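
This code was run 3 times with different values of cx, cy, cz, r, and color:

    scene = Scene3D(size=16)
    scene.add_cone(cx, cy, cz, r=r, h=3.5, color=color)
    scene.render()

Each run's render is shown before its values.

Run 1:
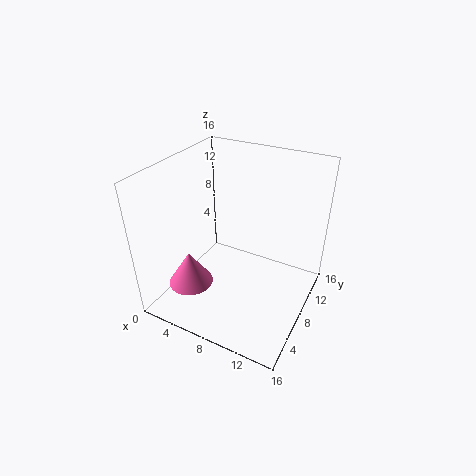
cx = 5.5, cy = 2.25, cz = 5.25, r = 2.25, color = 'hotpink'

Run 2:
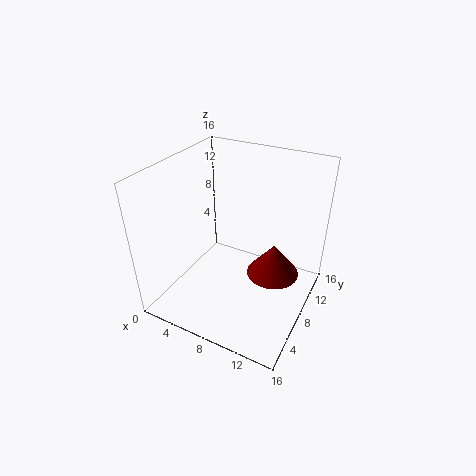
cx = 12.5, cy = 7.5, cz = 5.25, r = 2.75, color = 'maroon'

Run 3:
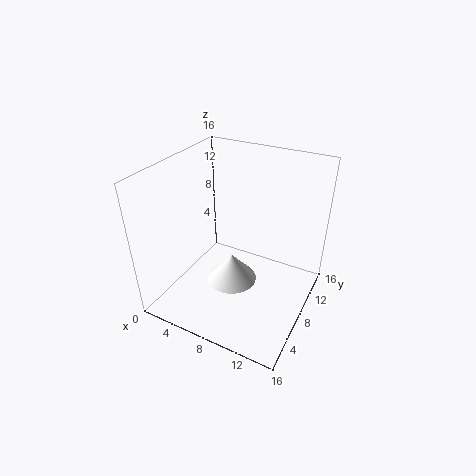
cx = 6.75, cy = 8.75, cz = 1.25, r = 3, color = 'white'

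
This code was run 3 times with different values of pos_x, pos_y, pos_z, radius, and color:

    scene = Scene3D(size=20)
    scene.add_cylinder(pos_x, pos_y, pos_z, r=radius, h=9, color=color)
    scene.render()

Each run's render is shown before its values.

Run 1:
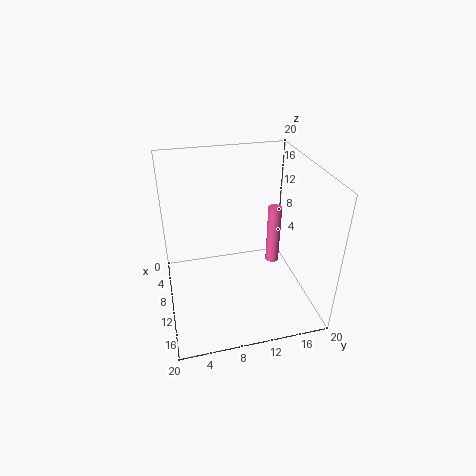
pos_x = 8, pos_y = 16, pos_z = 4, radius = 1, color = 'hotpink'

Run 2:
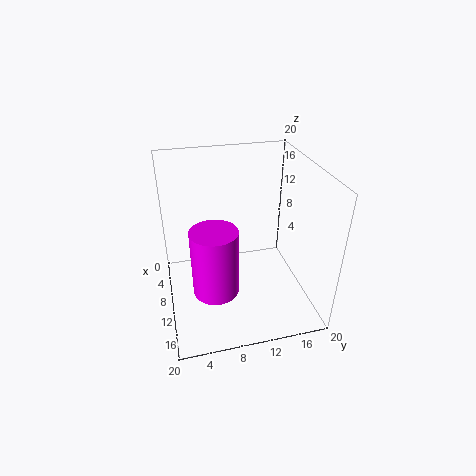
pos_x = 14, pos_y = 6, pos_z = 5, radius = 3, color = 'magenta'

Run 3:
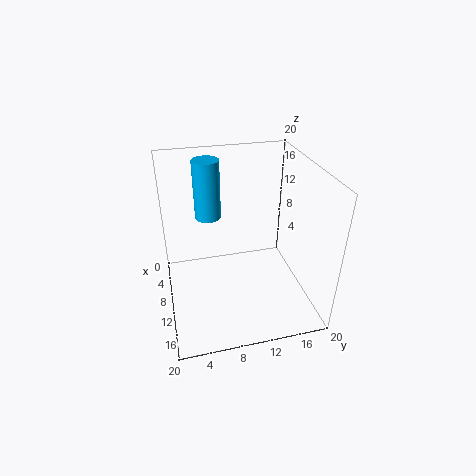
pos_x = 3, pos_y = 7, pos_z = 10, radius = 2, color = 'deepskyblue'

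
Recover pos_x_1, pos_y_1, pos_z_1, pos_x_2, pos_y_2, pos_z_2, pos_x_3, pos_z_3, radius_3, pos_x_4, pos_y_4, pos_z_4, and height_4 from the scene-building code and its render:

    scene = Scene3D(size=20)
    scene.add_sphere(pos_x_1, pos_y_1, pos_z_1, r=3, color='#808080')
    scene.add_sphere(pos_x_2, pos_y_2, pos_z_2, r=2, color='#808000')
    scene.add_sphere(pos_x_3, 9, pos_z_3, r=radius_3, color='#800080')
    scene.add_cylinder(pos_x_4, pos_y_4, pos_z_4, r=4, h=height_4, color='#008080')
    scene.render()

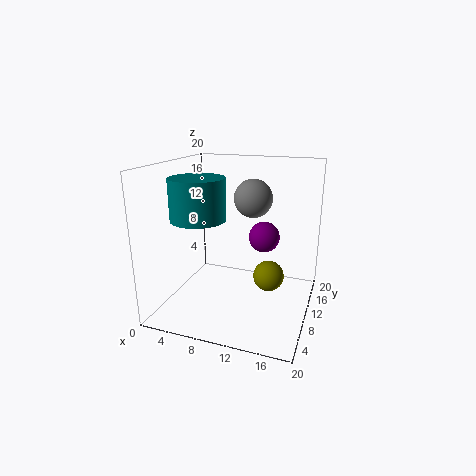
pos_x_1 = 10; pos_y_1 = 17; pos_z_1 = 14; pos_x_2 = 15; pos_y_2 = 8; pos_z_2 = 6; pos_x_3 = 14; pos_z_3 = 11; radius_3 = 2; pos_x_4 = 4; pos_y_4 = 10; pos_z_4 = 12; height_4 = 6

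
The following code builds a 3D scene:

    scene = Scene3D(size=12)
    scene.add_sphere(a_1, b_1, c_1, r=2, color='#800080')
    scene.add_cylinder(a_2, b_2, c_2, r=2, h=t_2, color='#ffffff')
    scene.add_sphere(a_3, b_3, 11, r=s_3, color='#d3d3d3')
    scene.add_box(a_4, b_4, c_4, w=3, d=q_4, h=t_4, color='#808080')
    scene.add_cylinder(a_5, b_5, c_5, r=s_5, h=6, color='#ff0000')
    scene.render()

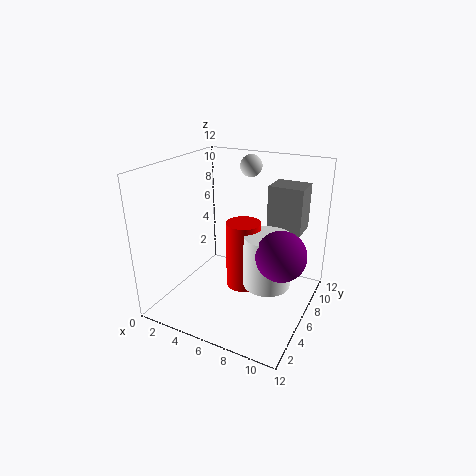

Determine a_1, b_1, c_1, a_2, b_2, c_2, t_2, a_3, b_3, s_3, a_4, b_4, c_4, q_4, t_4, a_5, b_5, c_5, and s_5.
a_1 = 10, b_1 = 5.5, c_1 = 5.5, a_2 = 8.5, b_2 = 6.5, c_2 = 2, t_2 = 4.5, a_3 = 5, b_3 = 10.5, s_3 = 1, a_4 = 7.5, b_4 = 8.5, c_4 = 6, q_4 = 2.5, t_4 = 4, a_5 = 6, b_5 = 7, c_5 = 1, s_5 = 1.5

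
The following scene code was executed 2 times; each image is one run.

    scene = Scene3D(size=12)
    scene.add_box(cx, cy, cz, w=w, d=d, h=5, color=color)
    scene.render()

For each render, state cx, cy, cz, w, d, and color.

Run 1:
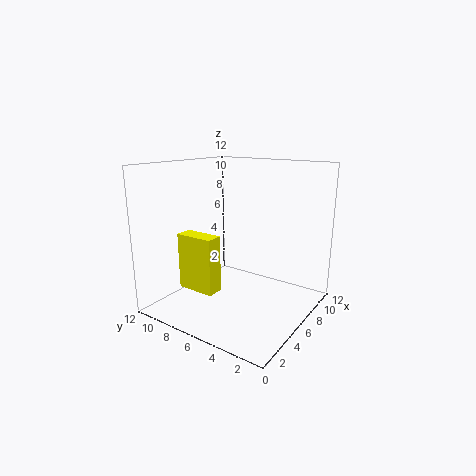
cx = 4; cy = 7.5; cz = 1; w = 1.5; d = 3.5; color = 'yellow'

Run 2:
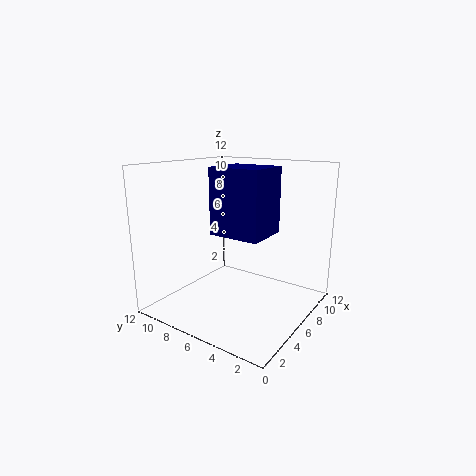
cx = 3; cy = 2.5; cz = 7; w = 3.5; d = 4; color = 'navy'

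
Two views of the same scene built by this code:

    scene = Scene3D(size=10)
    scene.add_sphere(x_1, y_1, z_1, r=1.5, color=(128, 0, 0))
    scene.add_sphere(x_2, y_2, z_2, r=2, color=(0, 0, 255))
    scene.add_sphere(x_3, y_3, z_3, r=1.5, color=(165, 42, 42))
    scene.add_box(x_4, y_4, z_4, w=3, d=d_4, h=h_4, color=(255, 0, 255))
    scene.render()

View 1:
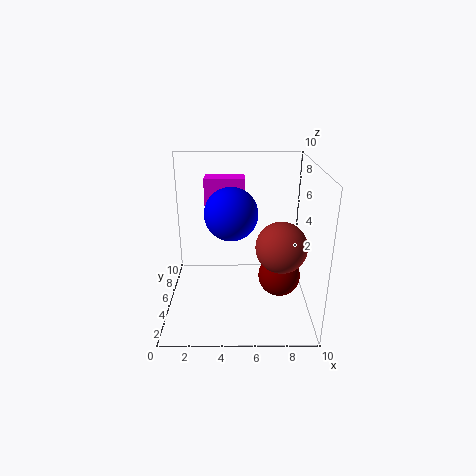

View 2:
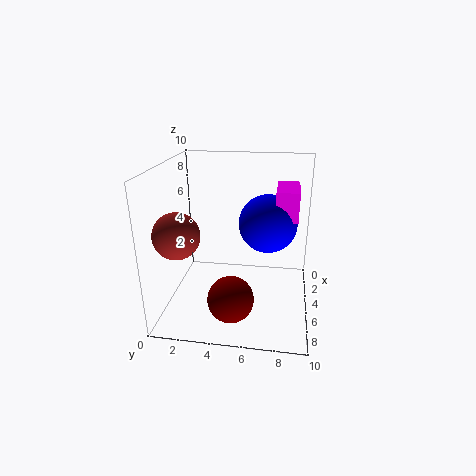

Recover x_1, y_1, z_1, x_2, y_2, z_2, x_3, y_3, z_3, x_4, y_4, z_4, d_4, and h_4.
x_1 = 8
y_1 = 5
z_1 = 2
x_2 = 4.5
y_2 = 7
z_2 = 6
x_3 = 7.5
y_3 = 1.5
z_3 = 6
x_4 = 2.5
y_4 = 7.5
z_4 = 6.5
d_4 = 1.5
h_4 = 2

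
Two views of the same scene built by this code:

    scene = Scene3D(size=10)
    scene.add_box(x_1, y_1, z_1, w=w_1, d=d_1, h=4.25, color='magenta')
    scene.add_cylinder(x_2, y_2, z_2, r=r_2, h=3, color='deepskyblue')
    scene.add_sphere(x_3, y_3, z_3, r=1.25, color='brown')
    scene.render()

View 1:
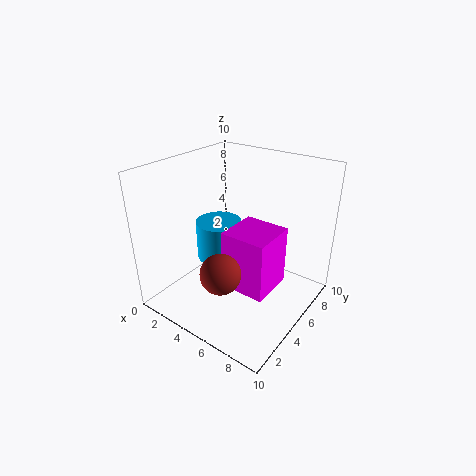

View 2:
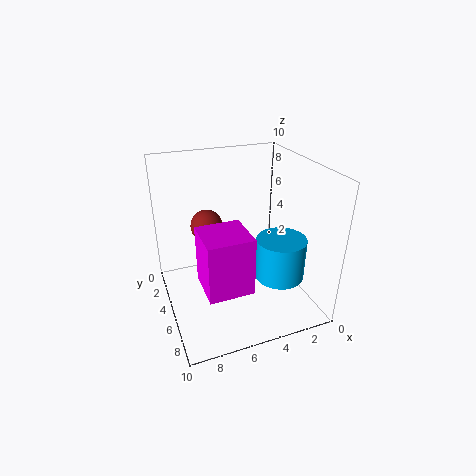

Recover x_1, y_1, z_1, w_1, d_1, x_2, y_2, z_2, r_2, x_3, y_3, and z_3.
x_1 = 4.5; y_1 = 3.75; z_1 = 1.5; w_1 = 3.25; d_1 = 3.25; x_2 = 2.25; y_2 = 6.25; z_2 = 2; r_2 = 1.75; x_3 = 6.25; y_3 = 1.5; z_3 = 4.5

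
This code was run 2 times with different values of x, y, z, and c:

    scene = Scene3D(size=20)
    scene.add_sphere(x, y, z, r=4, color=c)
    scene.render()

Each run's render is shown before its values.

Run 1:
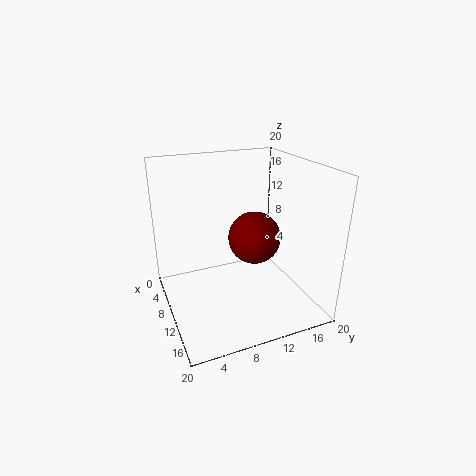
x = 7; y = 14; z = 8; c = 'maroon'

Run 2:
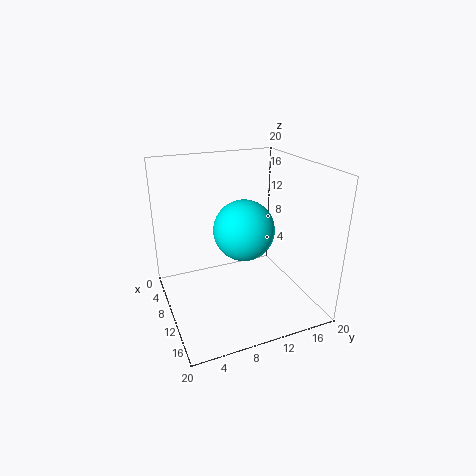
x = 12; y = 10; z = 12; c = 'cyan'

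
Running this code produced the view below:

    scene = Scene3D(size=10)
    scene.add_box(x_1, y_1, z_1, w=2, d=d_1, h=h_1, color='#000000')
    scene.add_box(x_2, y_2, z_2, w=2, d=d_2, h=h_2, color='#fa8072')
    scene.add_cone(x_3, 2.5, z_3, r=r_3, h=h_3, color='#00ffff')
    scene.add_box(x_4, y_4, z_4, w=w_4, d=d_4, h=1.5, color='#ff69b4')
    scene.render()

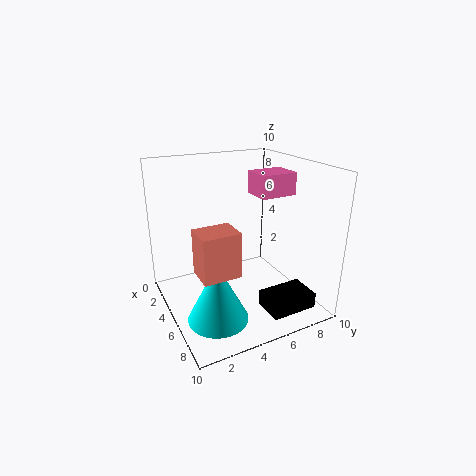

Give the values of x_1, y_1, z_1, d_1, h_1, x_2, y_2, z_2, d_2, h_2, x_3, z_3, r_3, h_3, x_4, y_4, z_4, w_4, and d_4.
x_1 = 8
y_1 = 5
z_1 = 1.5
d_1 = 3
h_1 = 1
x_2 = 5.5
y_2 = 1.5
z_2 = 3.5
d_2 = 2.5
h_2 = 3
x_3 = 7
z_3 = 0.5
r_3 = 2
h_3 = 4
x_4 = 4.5
y_4 = 6
z_4 = 8
w_4 = 2
d_4 = 2.5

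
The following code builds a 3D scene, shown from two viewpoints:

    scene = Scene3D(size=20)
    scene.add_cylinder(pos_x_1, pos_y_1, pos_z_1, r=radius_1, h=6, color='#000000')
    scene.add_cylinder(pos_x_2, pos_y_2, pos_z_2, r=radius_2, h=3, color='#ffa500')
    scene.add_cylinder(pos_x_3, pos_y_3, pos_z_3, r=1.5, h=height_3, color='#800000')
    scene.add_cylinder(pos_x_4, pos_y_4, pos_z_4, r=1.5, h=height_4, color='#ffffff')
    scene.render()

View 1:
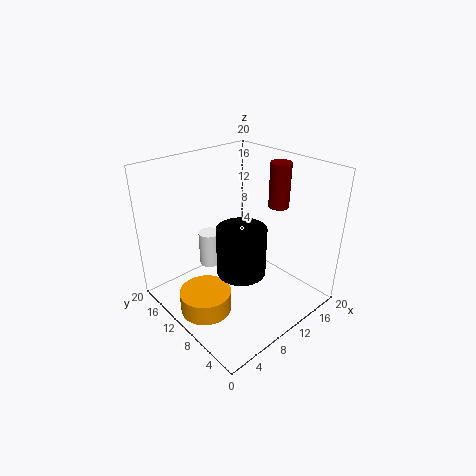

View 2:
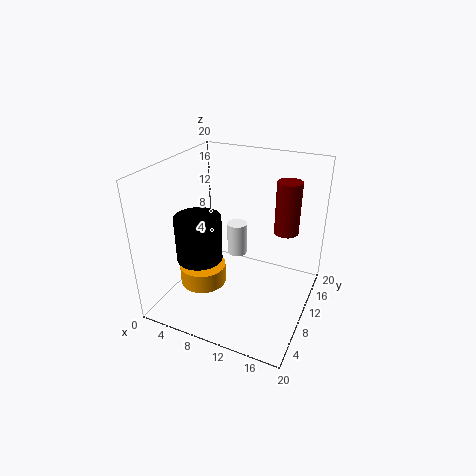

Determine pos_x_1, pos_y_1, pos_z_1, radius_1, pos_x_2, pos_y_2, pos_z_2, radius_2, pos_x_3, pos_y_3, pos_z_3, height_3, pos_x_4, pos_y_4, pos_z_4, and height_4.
pos_x_1 = 6.5; pos_y_1 = 5.5; pos_z_1 = 8.5; radius_1 = 3; pos_x_2 = 4; pos_y_2 = 10; pos_z_2 = 1; radius_2 = 3.5; pos_x_3 = 17; pos_y_3 = 9; pos_z_3 = 13; height_3 = 6.5; pos_x_4 = 8; pos_y_4 = 14; pos_z_4 = 5; height_4 = 5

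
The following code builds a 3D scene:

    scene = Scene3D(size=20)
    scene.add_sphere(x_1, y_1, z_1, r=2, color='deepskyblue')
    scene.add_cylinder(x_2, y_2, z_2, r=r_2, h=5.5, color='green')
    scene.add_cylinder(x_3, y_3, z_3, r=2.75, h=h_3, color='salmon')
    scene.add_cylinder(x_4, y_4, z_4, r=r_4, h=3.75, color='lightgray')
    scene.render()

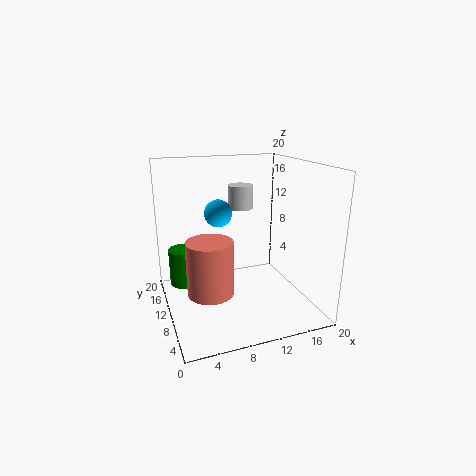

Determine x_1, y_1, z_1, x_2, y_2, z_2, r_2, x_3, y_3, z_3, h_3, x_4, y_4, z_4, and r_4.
x_1 = 8.25; y_1 = 13.5; z_1 = 12.75; x_2 = 3.25; y_2 = 15.25; z_2 = 1.75; r_2 = 2.25; x_3 = 4.25; y_3 = 3.75; z_3 = 6; h_3 = 6.5; x_4 = 13.25; y_4 = 17.75; z_4 = 12; r_4 = 2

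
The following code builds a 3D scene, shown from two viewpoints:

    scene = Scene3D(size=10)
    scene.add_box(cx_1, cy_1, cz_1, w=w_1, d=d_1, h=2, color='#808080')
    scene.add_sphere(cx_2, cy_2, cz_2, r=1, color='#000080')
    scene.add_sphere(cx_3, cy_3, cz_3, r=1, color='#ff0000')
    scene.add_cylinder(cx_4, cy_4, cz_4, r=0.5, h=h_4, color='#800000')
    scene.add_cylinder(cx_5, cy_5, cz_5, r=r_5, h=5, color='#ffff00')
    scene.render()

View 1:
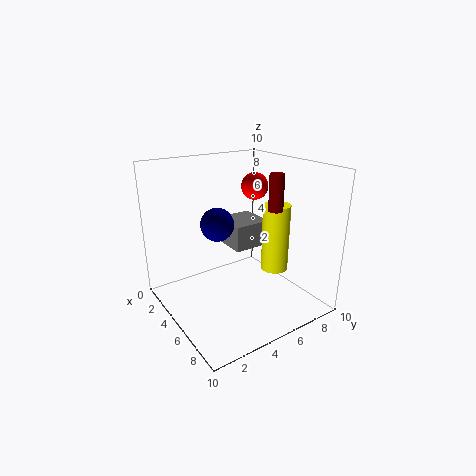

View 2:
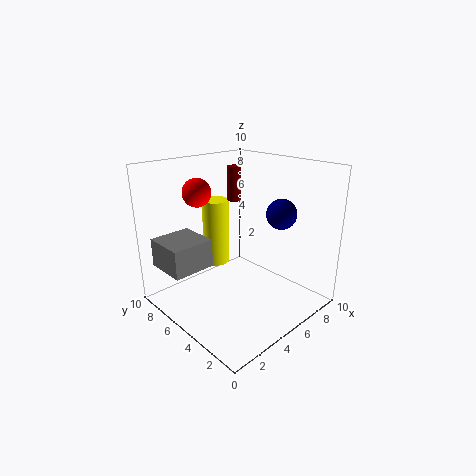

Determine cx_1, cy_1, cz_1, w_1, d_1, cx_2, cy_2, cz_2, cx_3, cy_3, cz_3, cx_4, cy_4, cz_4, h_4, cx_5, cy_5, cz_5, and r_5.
cx_1 = 0.5; cy_1 = 6; cz_1 = 3; w_1 = 3; d_1 = 3; cx_2 = 6.5; cy_2 = 2.5; cz_2 = 7; cx_3 = 3.5; cy_3 = 7.5; cz_3 = 8; cx_4 = 6.5; cy_4 = 7; cz_4 = 7; h_4 = 2.5; cx_5 = 5.5; cy_5 = 8; cz_5 = 2; r_5 = 1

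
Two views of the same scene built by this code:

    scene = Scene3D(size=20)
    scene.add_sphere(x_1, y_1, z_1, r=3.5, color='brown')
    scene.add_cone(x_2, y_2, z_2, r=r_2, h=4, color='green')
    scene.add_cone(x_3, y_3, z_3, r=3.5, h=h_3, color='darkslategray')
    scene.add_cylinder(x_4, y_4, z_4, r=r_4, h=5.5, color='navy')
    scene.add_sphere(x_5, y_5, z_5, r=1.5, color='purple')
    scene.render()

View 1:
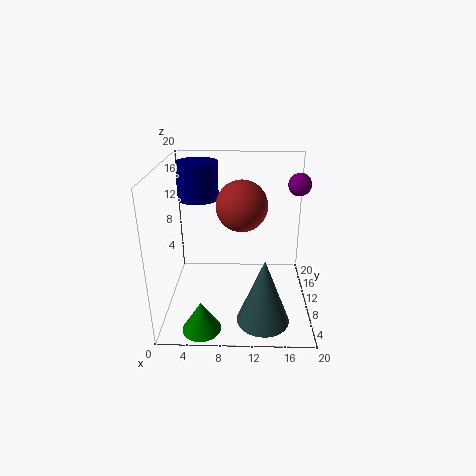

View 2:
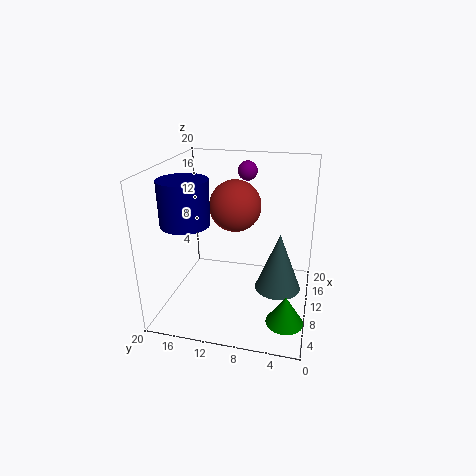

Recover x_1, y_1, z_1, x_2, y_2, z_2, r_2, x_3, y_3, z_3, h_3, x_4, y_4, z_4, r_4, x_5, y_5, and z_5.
x_1 = 10.5; y_1 = 10.5; z_1 = 14.5; x_2 = 5.5; y_2 = 2.5; z_2 = 0.5; r_2 = 2.5; x_3 = 13.5; y_3 = 4.5; z_3 = 0.5; h_3 = 9; x_4 = 4; y_4 = 15; z_4 = 14; r_4 = 3; x_5 = 18; y_5 = 10.5; z_5 = 17.5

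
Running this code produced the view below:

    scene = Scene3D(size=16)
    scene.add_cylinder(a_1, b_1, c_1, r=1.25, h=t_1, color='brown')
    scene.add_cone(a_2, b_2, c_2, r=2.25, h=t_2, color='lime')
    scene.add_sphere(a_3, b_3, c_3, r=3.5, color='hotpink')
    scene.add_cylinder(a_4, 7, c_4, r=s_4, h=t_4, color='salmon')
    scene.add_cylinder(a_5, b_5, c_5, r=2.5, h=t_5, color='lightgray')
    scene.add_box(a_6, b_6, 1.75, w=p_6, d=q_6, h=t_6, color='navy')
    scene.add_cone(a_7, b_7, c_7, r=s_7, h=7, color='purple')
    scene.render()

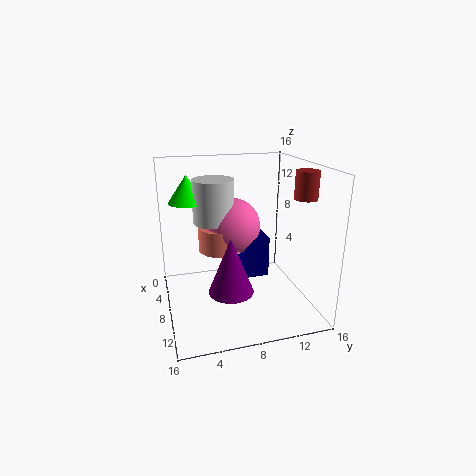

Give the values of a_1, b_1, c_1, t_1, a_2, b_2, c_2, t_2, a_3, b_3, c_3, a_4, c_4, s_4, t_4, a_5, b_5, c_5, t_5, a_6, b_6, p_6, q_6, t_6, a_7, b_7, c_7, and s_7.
a_1 = 10.25; b_1 = 14.75; c_1 = 12.5; t_1 = 3; a_2 = 2.75; b_2 = 3.25; c_2 = 11; t_2 = 3.25; a_3 = 3.5; b_3 = 8.5; c_3 = 7.75; a_4 = 3.75; c_4 = 5; s_4 = 2.75; t_4 = 3; a_5 = 3.5; b_5 = 6.25; c_5 = 8.5; t_5 = 5.25; a_6 = 2.25; b_6 = 9.5; p_6 = 4; q_6 = 3; t_6 = 5; a_7 = 6.75; b_7 = 7.5; c_7 = 0.5; s_7 = 2.75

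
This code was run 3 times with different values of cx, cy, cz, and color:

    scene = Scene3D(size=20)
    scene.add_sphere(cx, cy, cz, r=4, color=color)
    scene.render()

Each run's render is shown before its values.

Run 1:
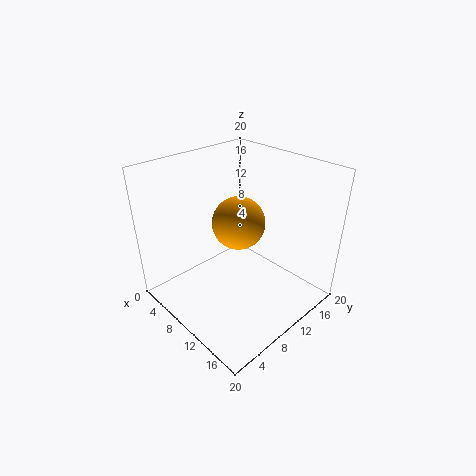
cx = 7, cy = 13, cz = 10, color = 'orange'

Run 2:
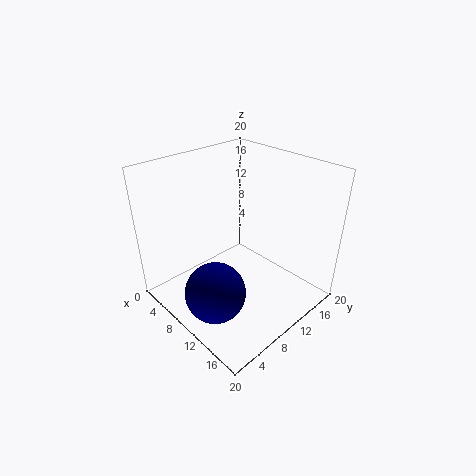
cx = 12, cy = 4, cz = 5, color = 'navy'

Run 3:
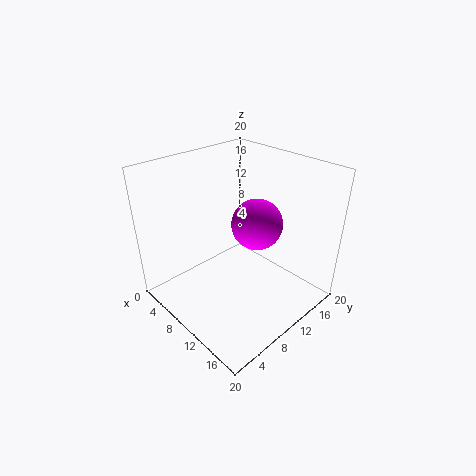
cx = 8, cy = 16, cz = 9, color = 'magenta'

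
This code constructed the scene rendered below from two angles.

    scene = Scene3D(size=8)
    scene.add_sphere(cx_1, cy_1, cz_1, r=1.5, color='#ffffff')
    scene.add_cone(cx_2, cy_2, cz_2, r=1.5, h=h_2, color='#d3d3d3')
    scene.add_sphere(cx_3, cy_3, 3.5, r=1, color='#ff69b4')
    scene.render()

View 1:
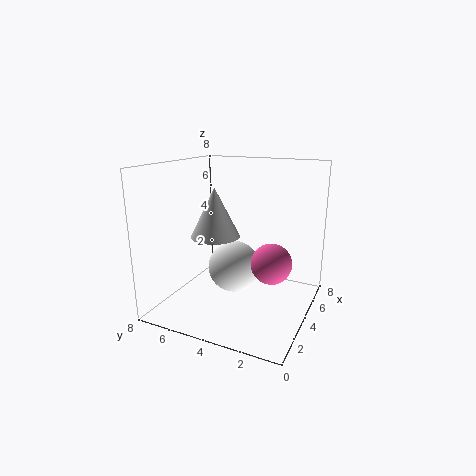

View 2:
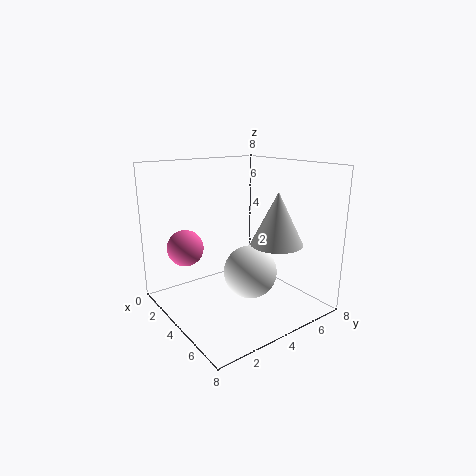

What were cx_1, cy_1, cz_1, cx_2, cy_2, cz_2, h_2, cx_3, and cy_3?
cx_1 = 4.5
cy_1 = 4.5
cz_1 = 2
cx_2 = 5
cy_2 = 6
cz_2 = 3.5
h_2 = 3
cx_3 = 2.5
cy_3 = 1.5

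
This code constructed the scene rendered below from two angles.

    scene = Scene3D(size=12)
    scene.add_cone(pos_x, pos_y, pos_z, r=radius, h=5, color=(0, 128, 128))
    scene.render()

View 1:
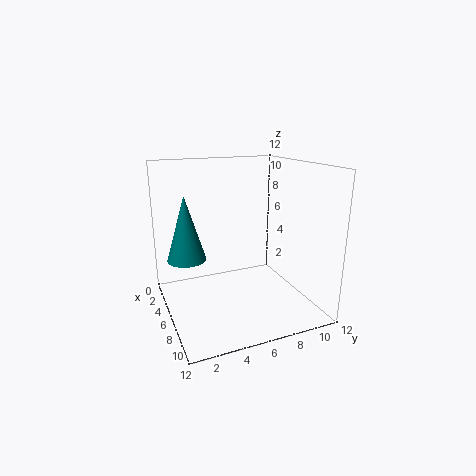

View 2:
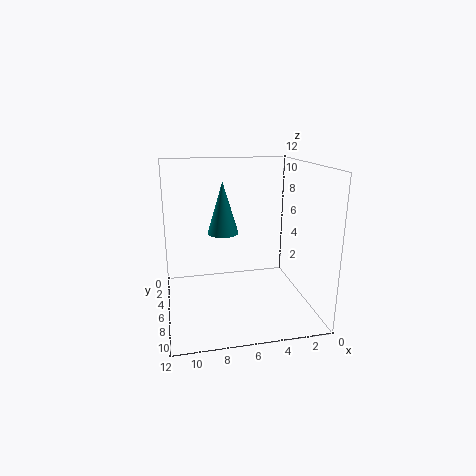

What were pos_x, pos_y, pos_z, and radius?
pos_x = 6.5
pos_y = 1.5
pos_z = 5
radius = 1.5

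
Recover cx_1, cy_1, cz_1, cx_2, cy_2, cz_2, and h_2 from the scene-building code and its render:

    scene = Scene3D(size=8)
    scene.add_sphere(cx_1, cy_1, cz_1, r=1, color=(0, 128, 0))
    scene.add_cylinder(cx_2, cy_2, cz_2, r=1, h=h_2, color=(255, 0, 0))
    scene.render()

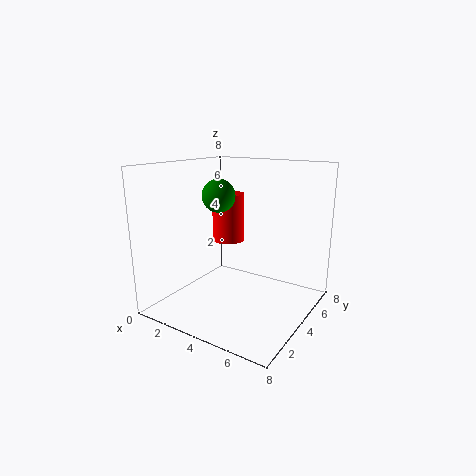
cx_1 = 2, cy_1 = 5, cz_1 = 6, cx_2 = 2, cy_2 = 6, cz_2 = 3, h_2 = 3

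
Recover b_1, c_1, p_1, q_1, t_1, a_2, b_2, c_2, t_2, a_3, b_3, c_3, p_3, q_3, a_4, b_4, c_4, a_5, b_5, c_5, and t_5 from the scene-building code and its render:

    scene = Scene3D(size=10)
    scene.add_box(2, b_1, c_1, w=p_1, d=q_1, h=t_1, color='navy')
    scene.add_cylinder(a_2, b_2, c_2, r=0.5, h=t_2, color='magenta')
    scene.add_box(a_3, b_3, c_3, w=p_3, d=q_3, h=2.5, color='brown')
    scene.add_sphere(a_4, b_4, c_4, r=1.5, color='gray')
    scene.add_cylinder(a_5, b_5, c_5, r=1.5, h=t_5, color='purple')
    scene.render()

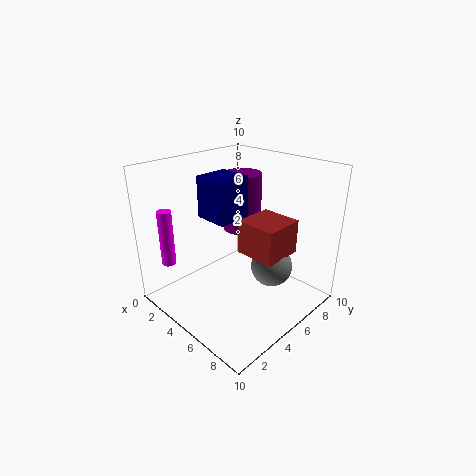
b_1 = 4, c_1 = 6, p_1 = 2.5, q_1 = 2.5, t_1 = 3, a_2 = 1.5, b_2 = 1.5, c_2 = 3, t_2 = 4, a_3 = 4.5, b_3 = 5.5, c_3 = 3.5, p_3 = 3, q_3 = 3, a_4 = 6.5, b_4 = 7, c_4 = 2.5, a_5 = 2.5, b_5 = 8, c_5 = 4, t_5 = 4.5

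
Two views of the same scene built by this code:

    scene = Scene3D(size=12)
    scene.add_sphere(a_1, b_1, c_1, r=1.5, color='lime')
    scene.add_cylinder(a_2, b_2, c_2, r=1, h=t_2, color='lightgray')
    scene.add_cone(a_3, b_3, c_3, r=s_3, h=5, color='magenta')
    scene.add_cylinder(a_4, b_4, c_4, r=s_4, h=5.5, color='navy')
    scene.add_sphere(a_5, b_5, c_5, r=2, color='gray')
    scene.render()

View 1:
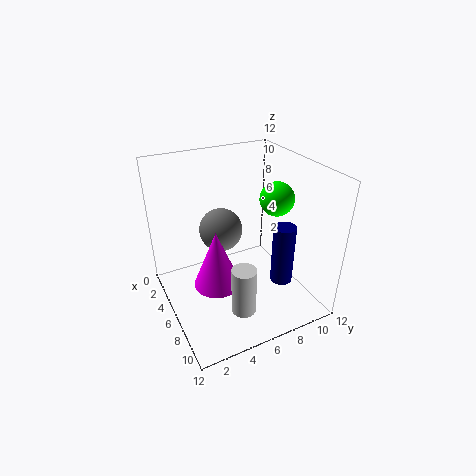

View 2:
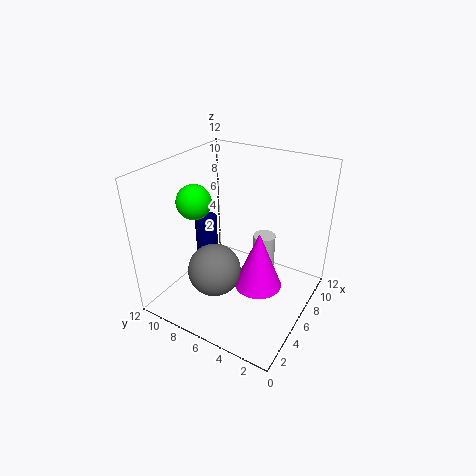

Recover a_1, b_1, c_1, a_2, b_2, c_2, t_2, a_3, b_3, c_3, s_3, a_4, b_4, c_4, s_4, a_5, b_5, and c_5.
a_1 = 5.5
b_1 = 10
c_1 = 8.5
a_2 = 9
b_2 = 5
c_2 = 1
t_2 = 4
a_3 = 6
b_3 = 4
c_3 = 2
s_3 = 2
a_4 = 7
b_4 = 10
c_4 = 1
s_4 = 1
a_5 = 2.5
b_5 = 6
c_5 = 5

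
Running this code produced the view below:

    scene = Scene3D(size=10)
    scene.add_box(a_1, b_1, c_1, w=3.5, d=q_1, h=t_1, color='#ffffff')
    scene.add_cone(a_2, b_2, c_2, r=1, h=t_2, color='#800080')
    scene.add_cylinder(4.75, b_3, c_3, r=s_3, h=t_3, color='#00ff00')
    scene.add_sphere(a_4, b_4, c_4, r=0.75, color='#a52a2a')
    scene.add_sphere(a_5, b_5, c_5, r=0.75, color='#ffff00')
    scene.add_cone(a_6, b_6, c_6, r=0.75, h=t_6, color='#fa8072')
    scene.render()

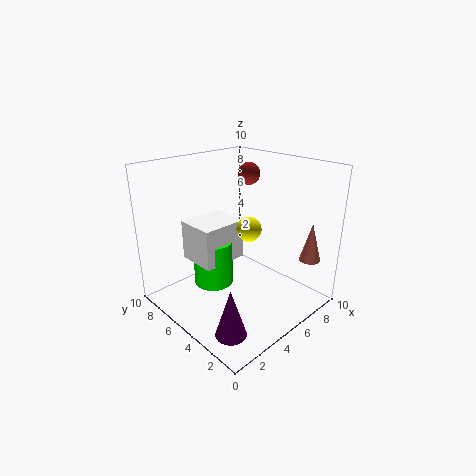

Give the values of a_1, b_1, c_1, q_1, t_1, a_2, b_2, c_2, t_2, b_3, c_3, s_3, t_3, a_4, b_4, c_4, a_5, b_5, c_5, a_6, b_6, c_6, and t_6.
a_1 = 3.25, b_1 = 6.25, c_1 = 2.5, q_1 = 3, t_1 = 3, a_2 = 1.75, b_2 = 2.25, c_2 = 0.25, t_2 = 3.25, b_3 = 7.5, c_3 = 0.5, s_3 = 1.5, t_3 = 3.5, a_4 = 6.25, b_4 = 5.25, c_4 = 9.25, a_5 = 3.75, b_5 = 2.75, c_5 = 6.75, a_6 = 8.75, b_6 = 1.5, c_6 = 3.25, t_6 = 2.75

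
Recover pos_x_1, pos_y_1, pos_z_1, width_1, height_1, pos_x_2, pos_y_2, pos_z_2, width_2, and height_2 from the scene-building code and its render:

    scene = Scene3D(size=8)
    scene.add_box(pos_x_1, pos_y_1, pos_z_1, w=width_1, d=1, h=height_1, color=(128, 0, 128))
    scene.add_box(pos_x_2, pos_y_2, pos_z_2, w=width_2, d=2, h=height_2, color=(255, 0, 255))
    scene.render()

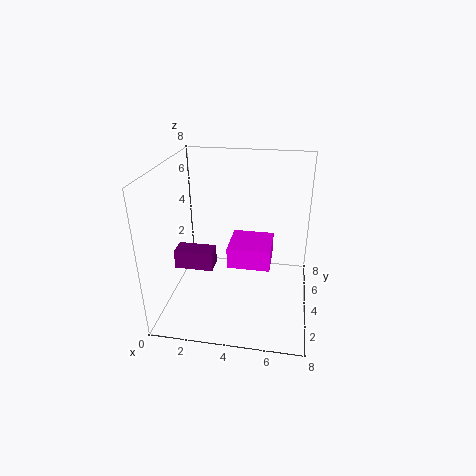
pos_x_1 = 1
pos_y_1 = 2
pos_z_1 = 3
width_1 = 2
height_1 = 1
pos_x_2 = 4
pos_y_2 = 1
pos_z_2 = 4
width_2 = 2
height_2 = 1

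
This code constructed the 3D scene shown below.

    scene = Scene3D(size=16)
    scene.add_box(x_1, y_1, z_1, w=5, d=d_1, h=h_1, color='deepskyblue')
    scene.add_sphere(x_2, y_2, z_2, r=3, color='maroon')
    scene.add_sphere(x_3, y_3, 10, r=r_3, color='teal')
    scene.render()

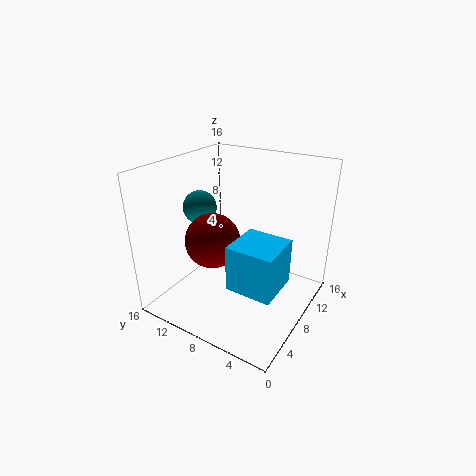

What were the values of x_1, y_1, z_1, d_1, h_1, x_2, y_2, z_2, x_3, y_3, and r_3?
x_1 = 4, y_1 = 2, z_1 = 4, d_1 = 5, h_1 = 5, x_2 = 6, y_2 = 10, z_2 = 8, x_3 = 9, y_3 = 14, r_3 = 2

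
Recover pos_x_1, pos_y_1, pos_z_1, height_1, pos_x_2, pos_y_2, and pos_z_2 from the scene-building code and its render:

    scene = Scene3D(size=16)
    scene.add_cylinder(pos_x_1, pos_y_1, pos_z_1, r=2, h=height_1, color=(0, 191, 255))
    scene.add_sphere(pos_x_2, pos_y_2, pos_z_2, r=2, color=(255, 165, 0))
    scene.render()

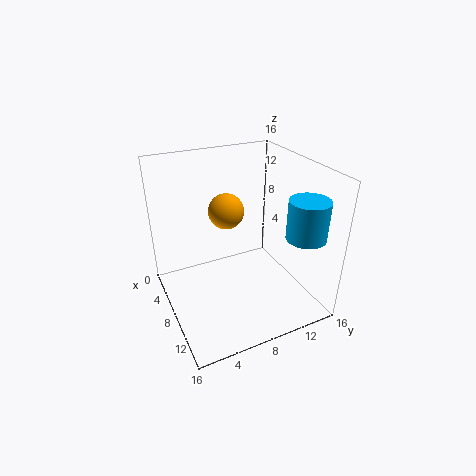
pos_x_1 = 14, pos_y_1 = 12.5, pos_z_1 = 10, height_1 = 4, pos_x_2 = 6, pos_y_2 = 7.5, pos_z_2 = 10.5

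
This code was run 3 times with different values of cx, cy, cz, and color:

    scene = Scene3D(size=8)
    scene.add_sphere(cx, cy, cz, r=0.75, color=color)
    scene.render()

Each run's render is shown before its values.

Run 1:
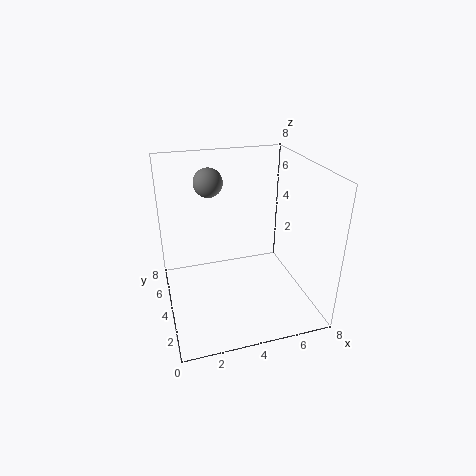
cx = 2.5, cy = 4.25, cz = 7.25, color = 'gray'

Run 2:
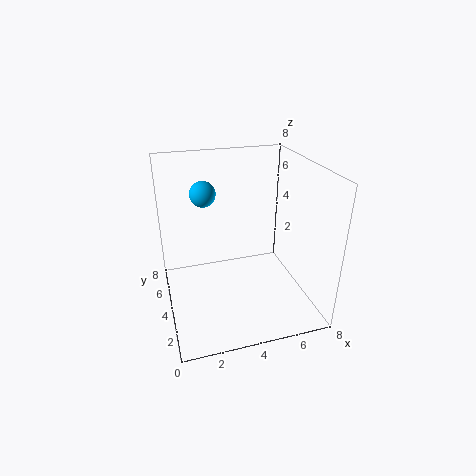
cx = 2.5, cy = 6, cz = 6, color = 'deepskyblue'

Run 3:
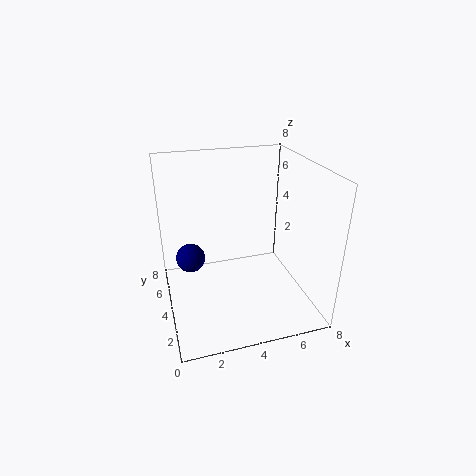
cx = 1.25, cy = 3.5, cz = 3.5, color = 'navy'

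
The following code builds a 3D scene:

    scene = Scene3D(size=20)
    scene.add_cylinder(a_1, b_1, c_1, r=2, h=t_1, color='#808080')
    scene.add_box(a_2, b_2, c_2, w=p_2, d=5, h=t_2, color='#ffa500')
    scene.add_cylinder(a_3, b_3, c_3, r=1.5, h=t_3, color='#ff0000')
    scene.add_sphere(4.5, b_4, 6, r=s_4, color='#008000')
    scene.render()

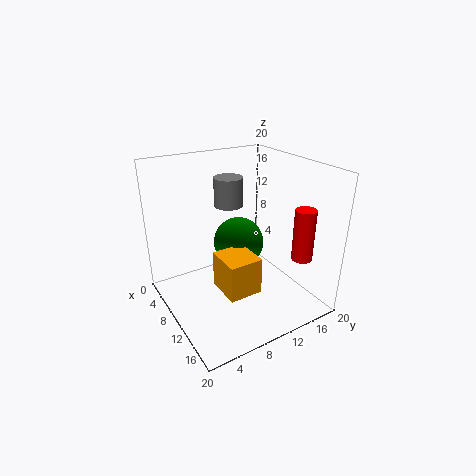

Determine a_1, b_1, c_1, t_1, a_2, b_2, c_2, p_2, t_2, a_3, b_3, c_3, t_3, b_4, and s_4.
a_1 = 7.5
b_1 = 10
c_1 = 14
t_1 = 4
a_2 = 7
b_2 = 7.5
c_2 = 1.5
p_2 = 5.5
t_2 = 5.5
a_3 = 14.5
b_3 = 18
c_3 = 6.5
t_3 = 7.5
b_4 = 13.5
s_4 = 4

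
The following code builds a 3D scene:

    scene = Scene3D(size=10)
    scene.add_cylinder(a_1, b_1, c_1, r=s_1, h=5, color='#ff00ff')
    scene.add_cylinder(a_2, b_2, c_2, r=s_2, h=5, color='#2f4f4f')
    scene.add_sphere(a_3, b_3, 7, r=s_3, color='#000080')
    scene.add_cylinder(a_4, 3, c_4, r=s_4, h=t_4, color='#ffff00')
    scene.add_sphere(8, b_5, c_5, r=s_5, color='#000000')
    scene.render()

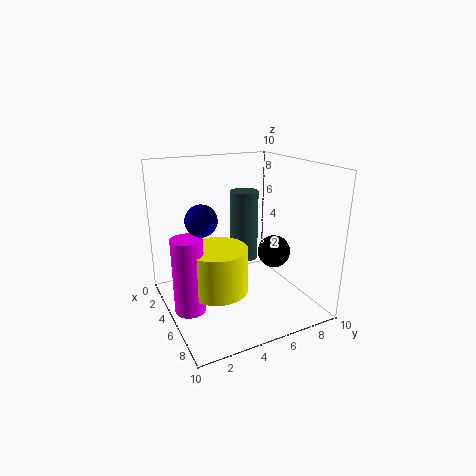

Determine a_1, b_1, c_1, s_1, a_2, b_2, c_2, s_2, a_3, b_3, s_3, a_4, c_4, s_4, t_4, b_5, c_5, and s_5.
a_1 = 6; b_1 = 1; c_1 = 1; s_1 = 1; a_2 = 4; b_2 = 6; c_2 = 3; s_2 = 1; a_3 = 6; b_3 = 2; s_3 = 1; a_4 = 6; c_4 = 2; s_4 = 2; t_4 = 3; b_5 = 6; c_5 = 5; s_5 = 1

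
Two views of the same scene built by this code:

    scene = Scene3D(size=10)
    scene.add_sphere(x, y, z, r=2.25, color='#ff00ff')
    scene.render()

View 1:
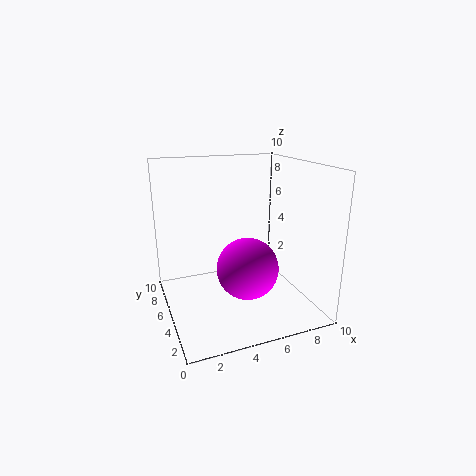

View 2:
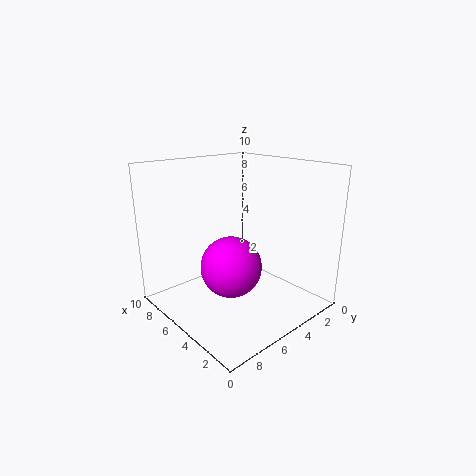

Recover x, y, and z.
x = 5.75; y = 5; z = 2.5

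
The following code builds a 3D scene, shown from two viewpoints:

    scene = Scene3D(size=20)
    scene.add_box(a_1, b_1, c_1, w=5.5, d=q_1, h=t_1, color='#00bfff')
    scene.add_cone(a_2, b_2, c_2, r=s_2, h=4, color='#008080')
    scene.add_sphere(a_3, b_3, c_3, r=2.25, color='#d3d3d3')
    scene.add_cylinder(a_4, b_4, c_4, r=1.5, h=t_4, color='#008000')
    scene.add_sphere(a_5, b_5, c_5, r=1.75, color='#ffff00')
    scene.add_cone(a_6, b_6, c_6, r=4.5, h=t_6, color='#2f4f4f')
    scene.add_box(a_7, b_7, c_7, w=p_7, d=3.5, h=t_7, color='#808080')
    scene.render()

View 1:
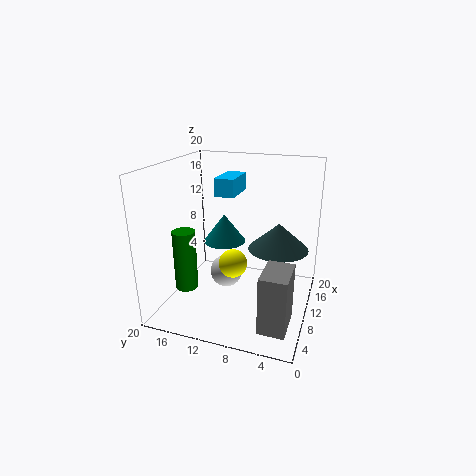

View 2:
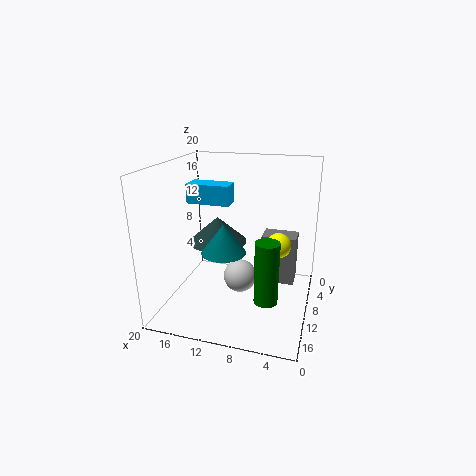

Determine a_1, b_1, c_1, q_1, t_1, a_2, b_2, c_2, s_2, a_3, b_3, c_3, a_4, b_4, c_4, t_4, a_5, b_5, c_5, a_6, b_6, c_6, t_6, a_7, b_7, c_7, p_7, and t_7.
a_1 = 10.25, b_1 = 10.75, c_1 = 15.5, q_1 = 2.75, t_1 = 2.5, a_2 = 11.25, b_2 = 12.5, c_2 = 8.75, s_2 = 3, a_3 = 9.25, b_3 = 11.5, c_3 = 5, a_4 = 4.75, b_4 = 15.5, c_4 = 4.25, t_4 = 8, a_5 = 4.5, b_5 = 8.75, c_5 = 9, a_6 = 14.75, b_6 = 5.25, c_6 = 7, t_6 = 4, a_7 = 2.5, b_7 = 1.5, c_7 = 0.75, p_7 = 5.25, t_7 = 7.75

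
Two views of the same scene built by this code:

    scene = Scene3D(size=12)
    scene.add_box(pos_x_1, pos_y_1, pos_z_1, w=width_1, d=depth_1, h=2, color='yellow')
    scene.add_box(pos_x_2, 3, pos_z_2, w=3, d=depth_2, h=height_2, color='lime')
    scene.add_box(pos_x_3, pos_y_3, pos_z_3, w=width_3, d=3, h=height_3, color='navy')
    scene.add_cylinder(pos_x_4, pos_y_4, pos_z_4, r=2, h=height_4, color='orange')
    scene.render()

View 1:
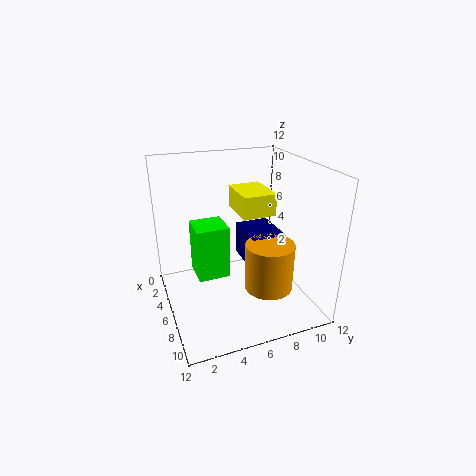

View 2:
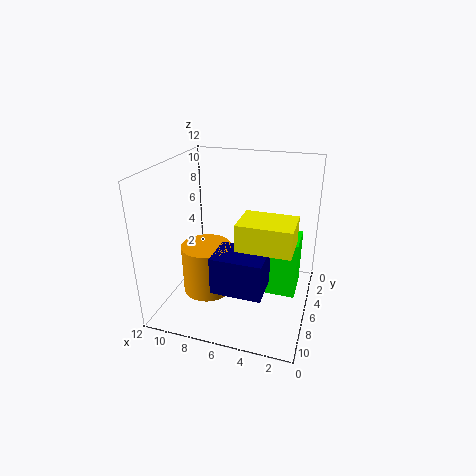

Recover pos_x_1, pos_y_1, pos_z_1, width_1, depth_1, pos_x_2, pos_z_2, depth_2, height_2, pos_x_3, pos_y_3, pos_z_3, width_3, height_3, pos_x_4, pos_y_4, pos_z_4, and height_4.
pos_x_1 = 1, pos_y_1 = 7, pos_z_1 = 7, width_1 = 4, depth_1 = 3, pos_x_2 = 1, pos_z_2 = 1, depth_2 = 3, height_2 = 5, pos_x_3 = 3, pos_y_3 = 7, pos_z_3 = 3, width_3 = 4, height_3 = 3, pos_x_4 = 8, pos_y_4 = 8, pos_z_4 = 2, height_4 = 4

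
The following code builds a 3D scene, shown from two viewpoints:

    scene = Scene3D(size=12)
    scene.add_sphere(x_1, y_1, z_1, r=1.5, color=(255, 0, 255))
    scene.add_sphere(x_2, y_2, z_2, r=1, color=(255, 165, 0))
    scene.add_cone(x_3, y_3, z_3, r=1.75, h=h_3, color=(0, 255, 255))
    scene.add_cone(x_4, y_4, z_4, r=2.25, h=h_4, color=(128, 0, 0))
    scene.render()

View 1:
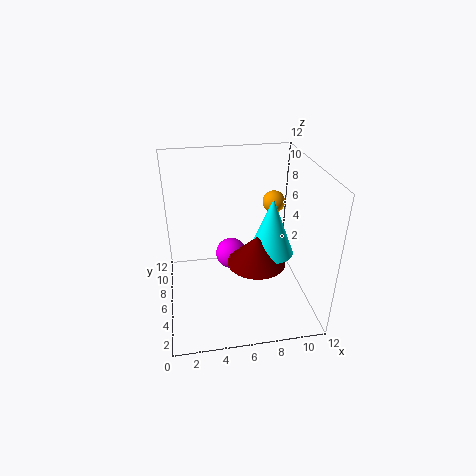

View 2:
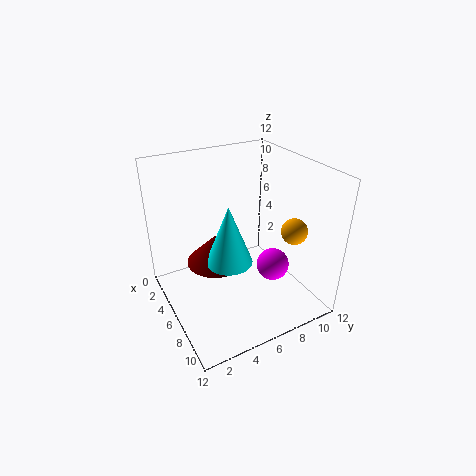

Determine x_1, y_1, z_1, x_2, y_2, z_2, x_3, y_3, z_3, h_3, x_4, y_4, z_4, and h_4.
x_1 = 6; y_1 = 9.75; z_1 = 2; x_2 = 9.75; y_2 = 8.75; z_2 = 7.75; x_3 = 8.25; y_3 = 4; z_3 = 5.75; h_3 = 4.5; x_4 = 7; y_4 = 3.5; z_4 = 5.25; h_4 = 2.25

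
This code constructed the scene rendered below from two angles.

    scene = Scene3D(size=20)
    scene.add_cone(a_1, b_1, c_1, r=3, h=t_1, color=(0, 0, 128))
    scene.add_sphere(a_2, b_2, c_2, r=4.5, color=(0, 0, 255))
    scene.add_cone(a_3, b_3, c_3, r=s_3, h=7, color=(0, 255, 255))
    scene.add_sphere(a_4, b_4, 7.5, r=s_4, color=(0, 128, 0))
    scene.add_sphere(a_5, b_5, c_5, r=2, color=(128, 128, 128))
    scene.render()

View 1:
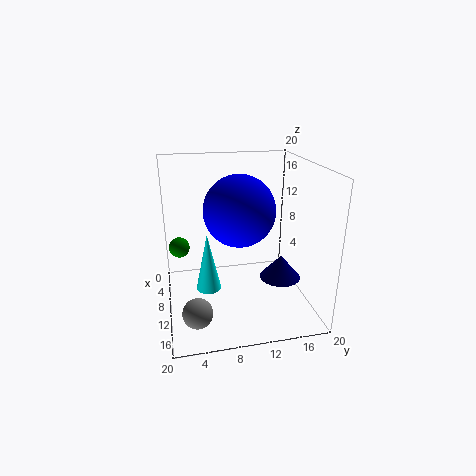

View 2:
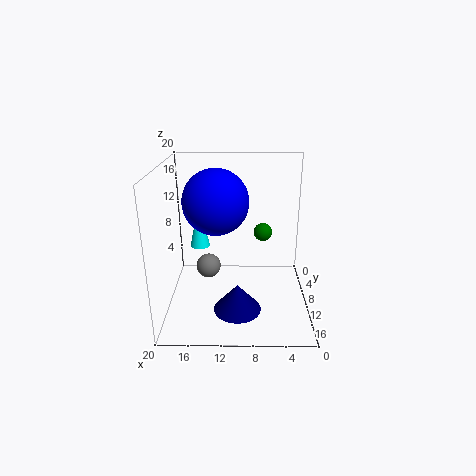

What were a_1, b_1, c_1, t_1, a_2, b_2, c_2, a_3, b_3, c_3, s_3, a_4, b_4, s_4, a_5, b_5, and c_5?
a_1 = 10; b_1 = 16.5; c_1 = 3; t_1 = 3.5; a_2 = 13; b_2 = 9.5; c_2 = 15; a_3 = 16; b_3 = 5; c_3 = 6.5; s_3 = 1.5; a_4 = 6; b_4 = 2; s_4 = 1.5; a_5 = 15; b_5 = 3.5; c_5 = 2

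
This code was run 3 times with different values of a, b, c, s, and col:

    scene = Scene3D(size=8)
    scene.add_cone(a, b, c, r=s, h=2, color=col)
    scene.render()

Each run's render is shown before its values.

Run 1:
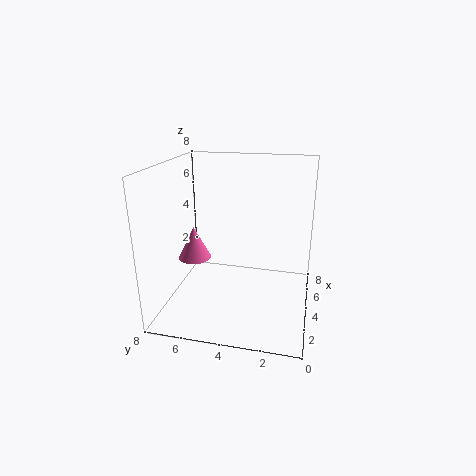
a = 5
b = 7
c = 2
s = 1
col = 'hotpink'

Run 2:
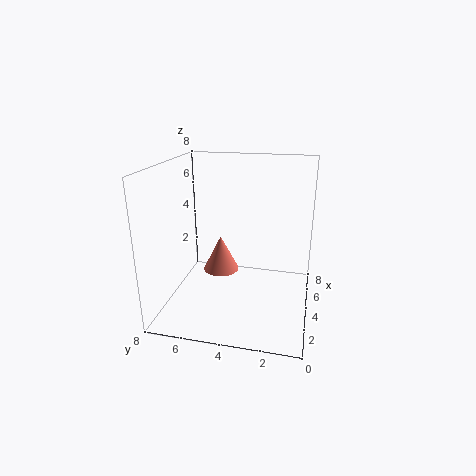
a = 4
b = 5
c = 2
s = 1
col = 'salmon'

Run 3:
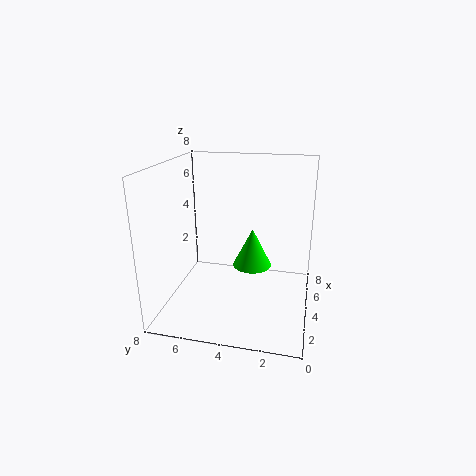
a = 3
b = 3
c = 3
s = 1
col = 'lime'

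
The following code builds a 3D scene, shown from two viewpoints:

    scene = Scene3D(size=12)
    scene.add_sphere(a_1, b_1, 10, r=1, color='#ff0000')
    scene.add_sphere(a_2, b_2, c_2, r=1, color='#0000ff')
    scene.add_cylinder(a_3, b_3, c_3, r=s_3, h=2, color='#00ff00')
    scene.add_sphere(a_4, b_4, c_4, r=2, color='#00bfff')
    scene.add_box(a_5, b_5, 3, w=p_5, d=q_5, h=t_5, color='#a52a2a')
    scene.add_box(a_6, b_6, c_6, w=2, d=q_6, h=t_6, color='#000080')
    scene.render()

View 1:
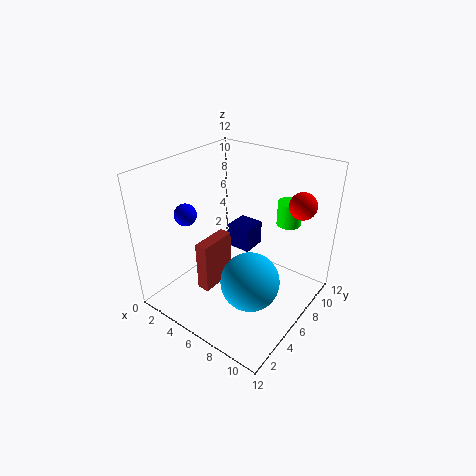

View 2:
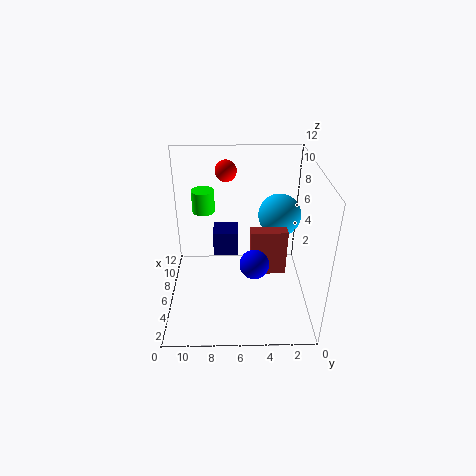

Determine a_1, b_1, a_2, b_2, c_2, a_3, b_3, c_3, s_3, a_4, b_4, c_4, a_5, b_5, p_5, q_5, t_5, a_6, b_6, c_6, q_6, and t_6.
a_1 = 11
b_1 = 7
a_2 = 1
b_2 = 5
c_2 = 7
a_3 = 9
b_3 = 9
c_3 = 7
s_3 = 1
a_4 = 10
b_4 = 2
c_4 = 6
a_5 = 5
b_5 = 2
p_5 = 1
q_5 = 3
t_5 = 4
a_6 = 5
b_6 = 6
c_6 = 5
q_6 = 2
t_6 = 2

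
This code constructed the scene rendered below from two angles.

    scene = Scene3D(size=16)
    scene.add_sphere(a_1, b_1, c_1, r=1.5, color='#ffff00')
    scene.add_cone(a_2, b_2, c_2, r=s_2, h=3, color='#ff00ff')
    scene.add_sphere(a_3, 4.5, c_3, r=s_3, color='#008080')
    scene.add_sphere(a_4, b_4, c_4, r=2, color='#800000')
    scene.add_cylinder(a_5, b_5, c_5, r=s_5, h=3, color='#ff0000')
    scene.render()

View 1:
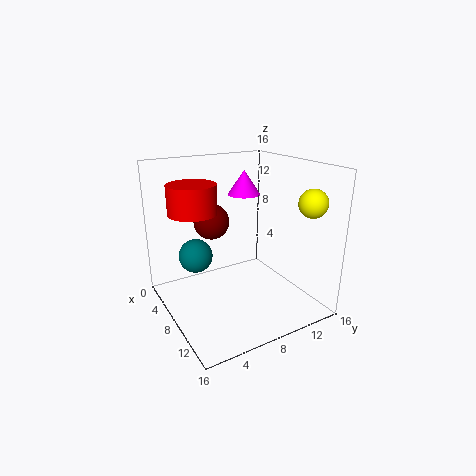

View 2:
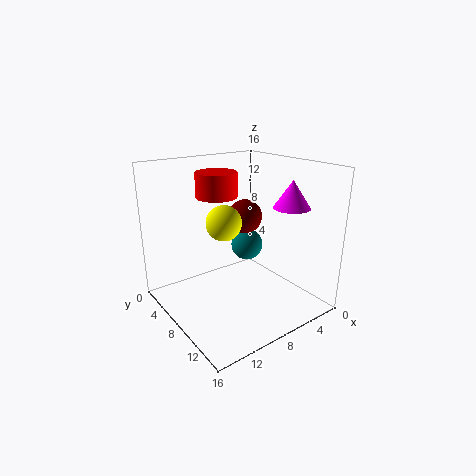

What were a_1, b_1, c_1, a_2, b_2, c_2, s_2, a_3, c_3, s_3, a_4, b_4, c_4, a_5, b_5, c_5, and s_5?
a_1 = 13.5; b_1 = 13.5; c_1 = 12.5; a_2 = 3.5; b_2 = 11.5; c_2 = 11.5; s_2 = 2; a_3 = 4; c_3 = 5; s_3 = 2; a_4 = 5.5; b_4 = 6; c_4 = 9.5; a_5 = 7.5; b_5 = 3; c_5 = 11.5; s_5 = 2.5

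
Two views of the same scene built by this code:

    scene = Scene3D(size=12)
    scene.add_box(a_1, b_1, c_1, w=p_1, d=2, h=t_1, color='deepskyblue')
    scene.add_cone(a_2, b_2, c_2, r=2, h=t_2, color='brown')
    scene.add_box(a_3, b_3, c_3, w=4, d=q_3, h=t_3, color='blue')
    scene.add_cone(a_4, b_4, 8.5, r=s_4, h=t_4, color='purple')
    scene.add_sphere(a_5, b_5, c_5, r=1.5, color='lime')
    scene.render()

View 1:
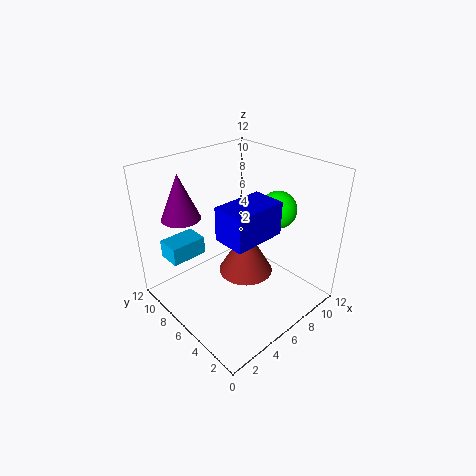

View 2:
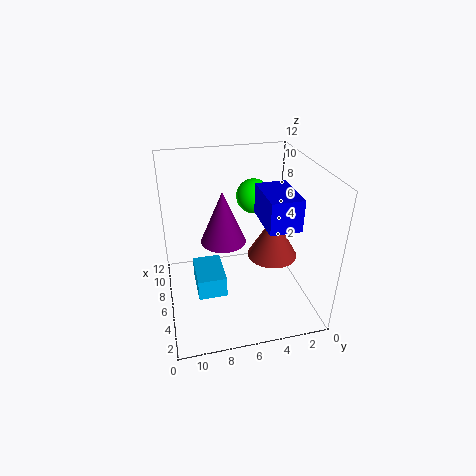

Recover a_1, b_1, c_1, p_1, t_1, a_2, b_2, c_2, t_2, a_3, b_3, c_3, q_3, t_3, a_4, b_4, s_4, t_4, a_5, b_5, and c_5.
a_1 = 1; b_1 = 8; c_1 = 4.5; p_1 = 3; t_1 = 1.5; a_2 = 4.5; b_2 = 3.5; c_2 = 5; t_2 = 3.5; a_3 = 2.5; b_3 = 2; c_3 = 8; q_3 = 2.5; t_3 = 2.5; a_4 = 2; b_4 = 8; s_4 = 1.5; t_4 = 3.5; a_5 = 8.5; b_5 = 4; c_5 = 8.5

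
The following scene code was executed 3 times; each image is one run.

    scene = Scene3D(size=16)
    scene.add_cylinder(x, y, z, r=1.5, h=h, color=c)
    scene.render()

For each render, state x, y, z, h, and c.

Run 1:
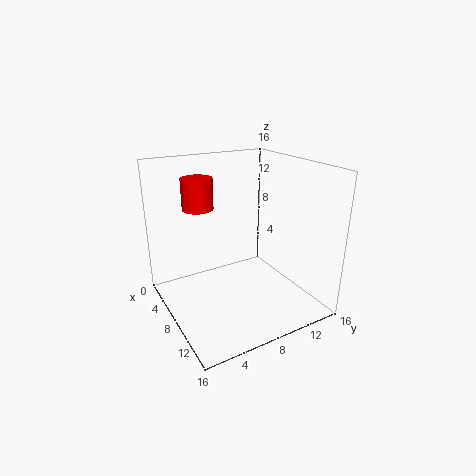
x = 9, y = 3, z = 12.5, h = 3, c = 'red'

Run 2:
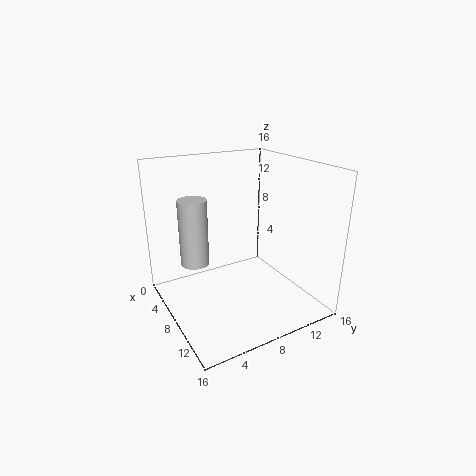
x = 7.5, y = 3, z = 6, h = 7, c = 'lightgray'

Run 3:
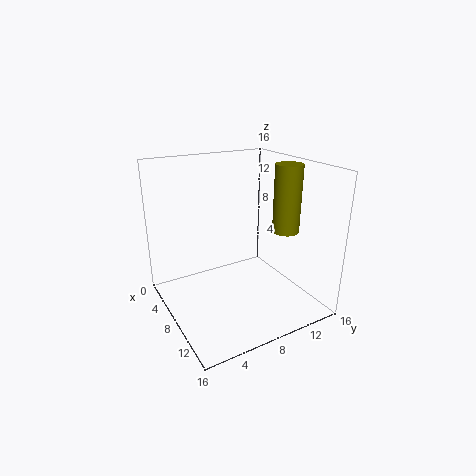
x = 10, y = 13, z = 8.5, h = 7.5, c = 'olive'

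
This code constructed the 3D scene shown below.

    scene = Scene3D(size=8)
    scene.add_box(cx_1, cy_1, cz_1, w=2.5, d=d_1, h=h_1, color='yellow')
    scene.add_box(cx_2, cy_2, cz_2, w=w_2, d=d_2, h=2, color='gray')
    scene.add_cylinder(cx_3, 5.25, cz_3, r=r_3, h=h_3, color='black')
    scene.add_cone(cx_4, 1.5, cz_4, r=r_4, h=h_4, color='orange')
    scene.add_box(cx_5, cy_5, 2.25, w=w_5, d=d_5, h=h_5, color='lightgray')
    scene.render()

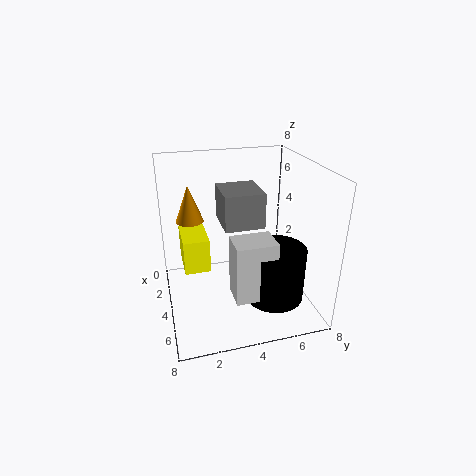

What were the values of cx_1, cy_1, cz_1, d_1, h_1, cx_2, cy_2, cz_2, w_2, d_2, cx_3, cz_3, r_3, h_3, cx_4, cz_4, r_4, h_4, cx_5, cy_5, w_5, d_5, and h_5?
cx_1 = 1
cy_1 = 1
cz_1 = 1.75
d_1 = 1.5
h_1 = 2
cx_2 = 1.75
cy_2 = 3.25
cz_2 = 4.5
w_2 = 2.5
d_2 = 2.25
cx_3 = 6.5
cz_3 = 1.75
r_3 = 1.5
h_3 = 2.75
cx_4 = 3.25
cz_4 = 5
r_4 = 0.75
h_4 = 2
cx_5 = 6
cy_5 = 3
w_5 = 1.5
d_5 = 2
h_5 = 3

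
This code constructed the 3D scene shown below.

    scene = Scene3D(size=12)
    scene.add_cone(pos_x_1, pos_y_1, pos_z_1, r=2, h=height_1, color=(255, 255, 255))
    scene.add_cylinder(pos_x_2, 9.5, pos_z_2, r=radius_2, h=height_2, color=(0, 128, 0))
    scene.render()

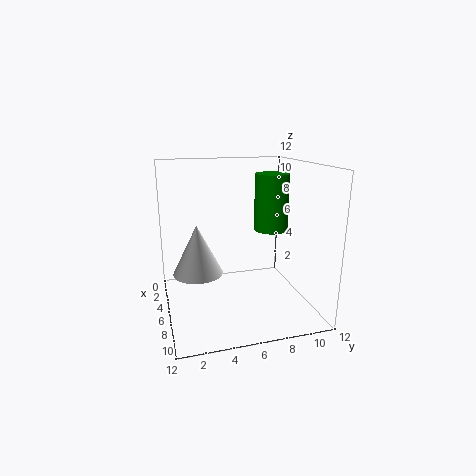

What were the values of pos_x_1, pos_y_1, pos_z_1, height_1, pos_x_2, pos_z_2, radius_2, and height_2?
pos_x_1 = 6.5, pos_y_1 = 2.5, pos_z_1 = 3.5, height_1 = 4, pos_x_2 = 4.5, pos_z_2 = 6, radius_2 = 1.5, height_2 = 5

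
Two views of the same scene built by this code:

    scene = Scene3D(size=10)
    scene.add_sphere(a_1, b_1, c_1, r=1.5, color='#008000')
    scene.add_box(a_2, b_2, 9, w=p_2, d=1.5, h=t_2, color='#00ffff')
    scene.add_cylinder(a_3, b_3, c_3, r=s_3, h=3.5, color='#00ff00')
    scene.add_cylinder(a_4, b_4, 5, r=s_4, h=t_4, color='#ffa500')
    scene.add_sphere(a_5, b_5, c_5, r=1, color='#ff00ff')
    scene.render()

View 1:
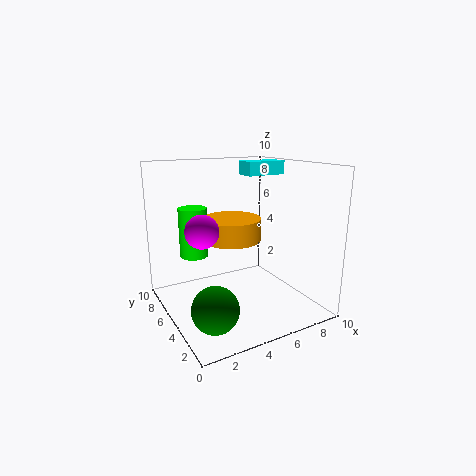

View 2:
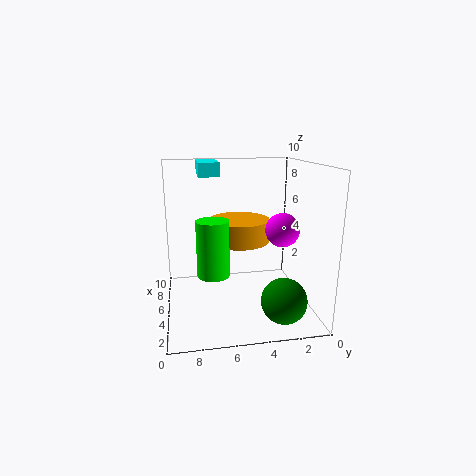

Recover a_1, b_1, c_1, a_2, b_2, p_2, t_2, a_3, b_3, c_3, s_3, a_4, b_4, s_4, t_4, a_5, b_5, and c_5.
a_1 = 2; b_1 = 2.5; c_1 = 1.5; a_2 = 6.5; b_2 = 6; p_2 = 3; t_2 = 1; a_3 = 2.5; b_3 = 7; c_3 = 3.5; s_3 = 1; a_4 = 4.5; b_4 = 5; s_4 = 2; t_4 = 1.5; a_5 = 1.5; b_5 = 3; c_5 = 6.5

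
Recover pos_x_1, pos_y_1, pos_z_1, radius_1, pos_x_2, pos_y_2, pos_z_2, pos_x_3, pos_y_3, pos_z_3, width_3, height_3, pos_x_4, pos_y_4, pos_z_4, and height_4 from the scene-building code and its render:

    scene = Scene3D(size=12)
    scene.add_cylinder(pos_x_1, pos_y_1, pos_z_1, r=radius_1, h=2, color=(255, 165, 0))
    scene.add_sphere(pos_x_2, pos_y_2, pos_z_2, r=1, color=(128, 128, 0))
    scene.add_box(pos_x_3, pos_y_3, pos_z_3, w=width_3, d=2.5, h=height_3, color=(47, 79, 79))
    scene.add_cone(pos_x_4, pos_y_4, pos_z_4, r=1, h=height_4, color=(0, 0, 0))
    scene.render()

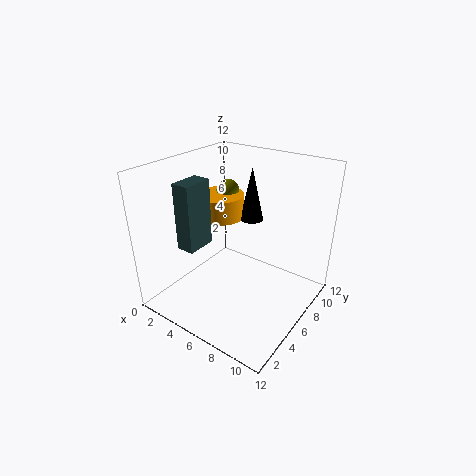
pos_x_1 = 3.5
pos_y_1 = 7
pos_z_1 = 7
radius_1 = 2
pos_x_2 = 3.5
pos_y_2 = 8
pos_z_2 = 9
pos_x_3 = 2.5
pos_y_3 = 2.5
pos_z_3 = 5.5
width_3 = 1.5
height_3 = 5.5
pos_x_4 = 6
pos_y_4 = 8
pos_z_4 = 7
height_4 = 4.5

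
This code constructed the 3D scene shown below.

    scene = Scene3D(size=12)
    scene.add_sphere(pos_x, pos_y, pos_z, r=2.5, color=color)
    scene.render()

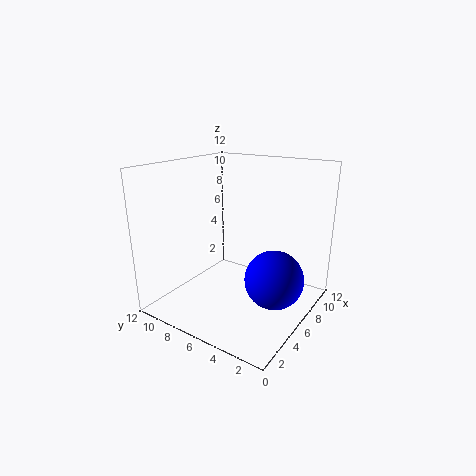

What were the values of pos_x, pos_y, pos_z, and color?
pos_x = 7, pos_y = 3, pos_z = 2.5, color = 'blue'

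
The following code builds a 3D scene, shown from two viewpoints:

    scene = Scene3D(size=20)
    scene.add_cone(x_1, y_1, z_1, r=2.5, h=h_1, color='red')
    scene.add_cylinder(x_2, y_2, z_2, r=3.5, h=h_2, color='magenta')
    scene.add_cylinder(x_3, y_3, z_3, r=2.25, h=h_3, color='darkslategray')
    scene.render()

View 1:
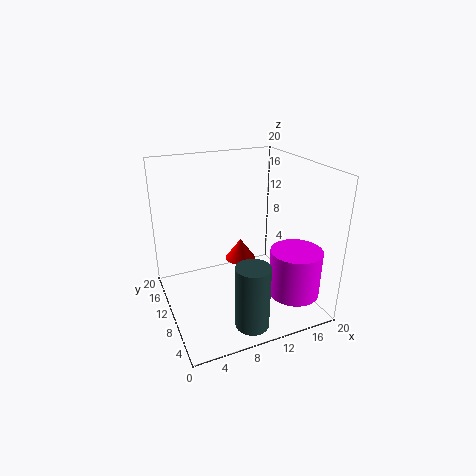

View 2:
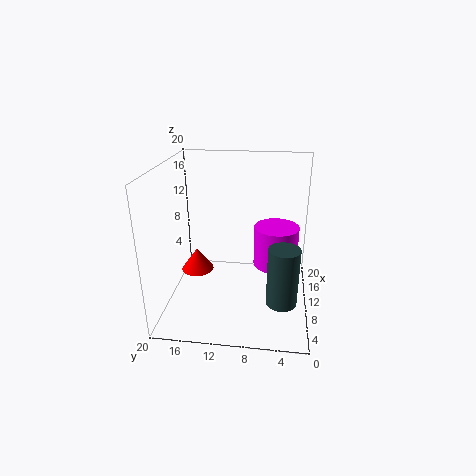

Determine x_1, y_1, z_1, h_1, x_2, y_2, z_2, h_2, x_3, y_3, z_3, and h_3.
x_1 = 13.5; y_1 = 17; z_1 = 2.5; h_1 = 3.5; x_2 = 16.25; y_2 = 4.75; z_2 = 2.75; h_2 = 6.5; x_3 = 9.25; y_3 = 3.5; z_3 = 0.25; h_3 = 8.75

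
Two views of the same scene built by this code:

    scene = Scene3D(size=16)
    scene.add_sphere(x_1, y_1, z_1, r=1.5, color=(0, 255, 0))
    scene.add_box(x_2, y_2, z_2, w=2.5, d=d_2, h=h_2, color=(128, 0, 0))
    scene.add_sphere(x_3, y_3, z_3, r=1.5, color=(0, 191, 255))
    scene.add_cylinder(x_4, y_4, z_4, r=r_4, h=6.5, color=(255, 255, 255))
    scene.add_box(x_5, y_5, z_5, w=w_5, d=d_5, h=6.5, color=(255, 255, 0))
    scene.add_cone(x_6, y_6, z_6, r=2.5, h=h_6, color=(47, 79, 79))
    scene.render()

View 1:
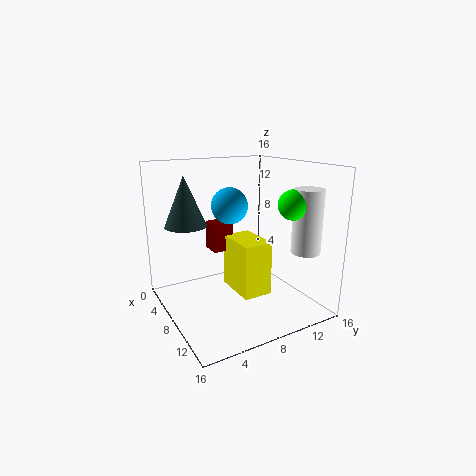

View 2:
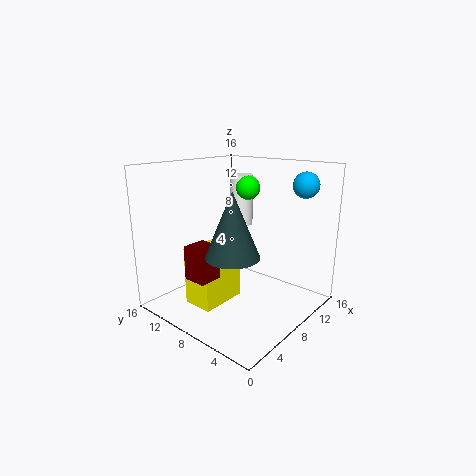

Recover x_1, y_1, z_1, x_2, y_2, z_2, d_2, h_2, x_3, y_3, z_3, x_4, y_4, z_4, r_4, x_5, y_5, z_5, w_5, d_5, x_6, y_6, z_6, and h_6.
x_1 = 13.5
y_1 = 11
z_1 = 12.5
x_2 = 1.5
y_2 = 7
z_2 = 5
d_2 = 2.5
h_2 = 3.5
x_3 = 14.5
y_3 = 3.5
z_3 = 13.5
x_4 = 14
y_4 = 12.5
z_4 = 7.5
r_4 = 1.5
x_5 = 3.5
y_5 = 8.5
z_5 = 0.5
w_5 = 5.5
d_5 = 3.5
x_6 = 2.5
y_6 = 4
z_6 = 8.5
h_6 = 6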